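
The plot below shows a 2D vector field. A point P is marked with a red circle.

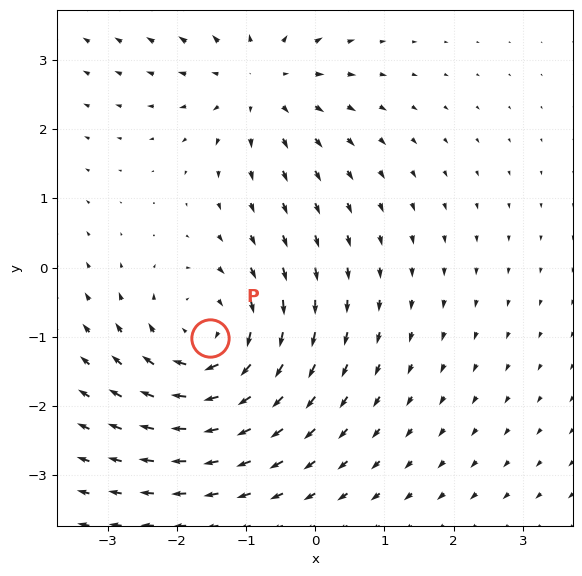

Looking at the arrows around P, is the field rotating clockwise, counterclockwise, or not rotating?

clockwise

Near P at (-1.5, -1.0) the arrows circulate clockwise. The curl (z-component) there is about -5; negative curl means clockwise rotation.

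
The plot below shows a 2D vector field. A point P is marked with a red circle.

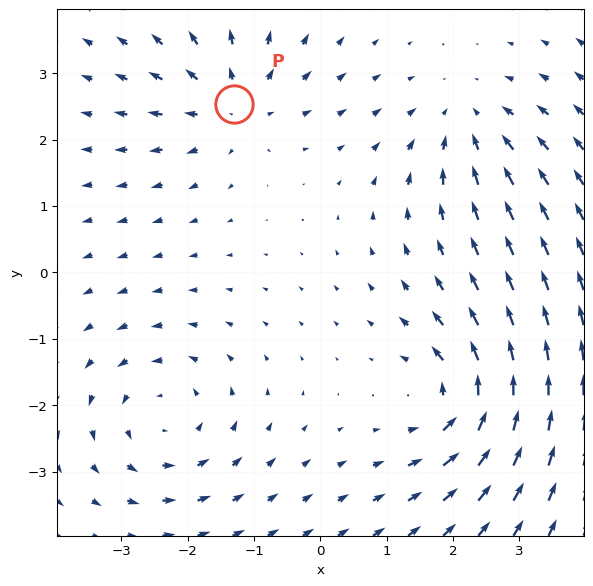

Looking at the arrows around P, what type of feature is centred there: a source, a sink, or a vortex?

source

At P (-1.3, 2.5) the arrows spread outward. Divergence about +4, curl ≈0 — positive divergence with near-zero curl is a source.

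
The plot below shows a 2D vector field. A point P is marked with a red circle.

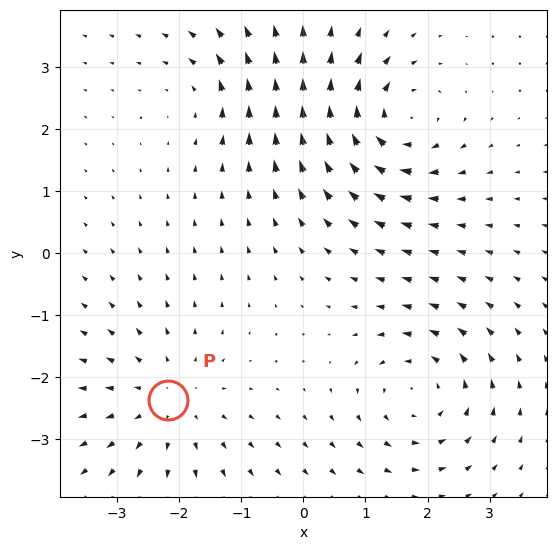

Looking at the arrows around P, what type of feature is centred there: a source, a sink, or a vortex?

At P (-2.2, -2.4) the arrows spread outward. Divergence about +3, curl ≈0 — positive divergence with near-zero curl is a source.

source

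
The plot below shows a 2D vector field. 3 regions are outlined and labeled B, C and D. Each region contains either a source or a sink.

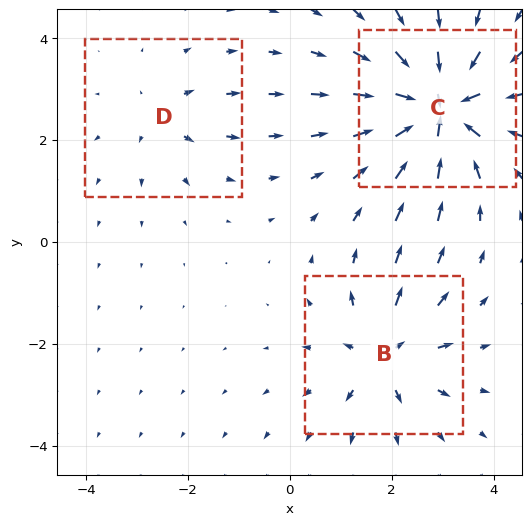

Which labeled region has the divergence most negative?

Divergence at each region's feature centre — B: about +4, C: about -6, D: about +2. Region C is most negative.

C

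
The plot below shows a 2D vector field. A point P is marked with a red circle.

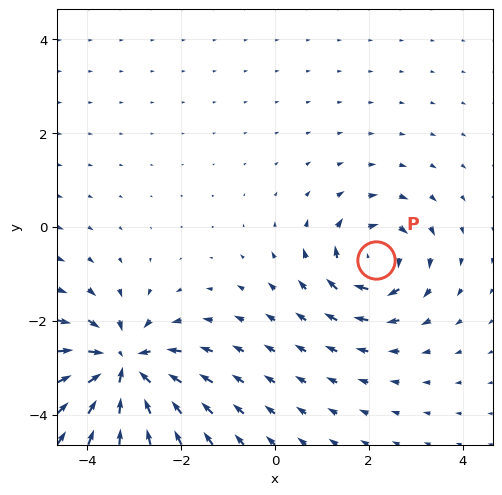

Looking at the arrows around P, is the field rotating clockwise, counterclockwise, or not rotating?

Near P at (2.2, -0.7) the arrows circulate clockwise. The curl (z-component) there is about -4; negative curl means clockwise rotation.

clockwise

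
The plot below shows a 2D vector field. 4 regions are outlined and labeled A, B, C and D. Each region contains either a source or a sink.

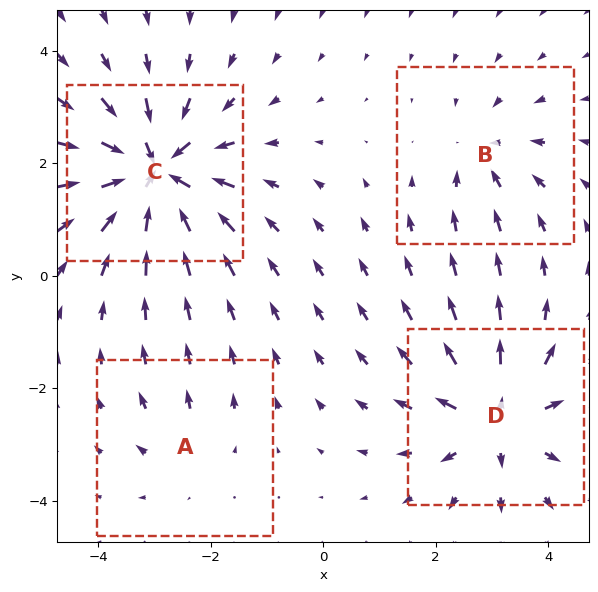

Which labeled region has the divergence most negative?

Divergence at each region's feature centre — A: about +2, B: about -3, C: about -7, D: about +6. Region C is most negative.

C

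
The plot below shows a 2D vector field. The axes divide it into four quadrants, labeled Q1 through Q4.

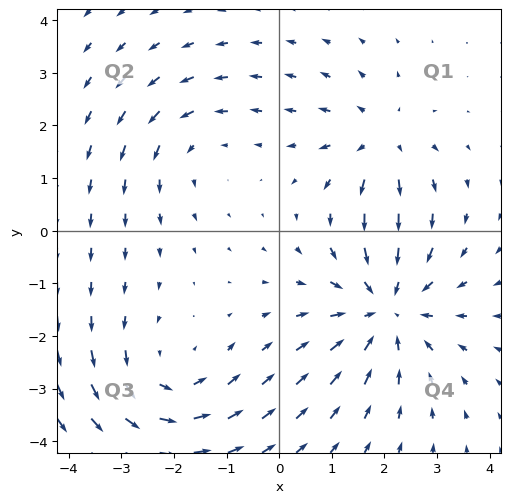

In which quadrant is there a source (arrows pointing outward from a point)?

The source sits at approximately (1.9, 1.7), which lies in quadrant Q1. The divergence there is about +3, positive as expected for a source.

Q1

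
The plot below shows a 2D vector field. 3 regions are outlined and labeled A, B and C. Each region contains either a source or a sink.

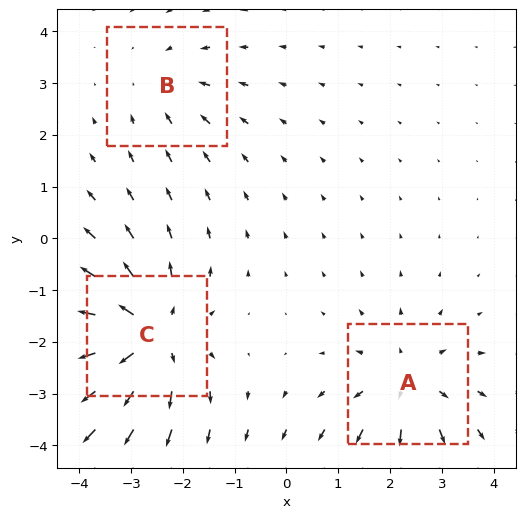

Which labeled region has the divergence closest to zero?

Divergence at each region's feature centre — A: about +3, B: about -2, C: about +5. Region B is closest to zero.

B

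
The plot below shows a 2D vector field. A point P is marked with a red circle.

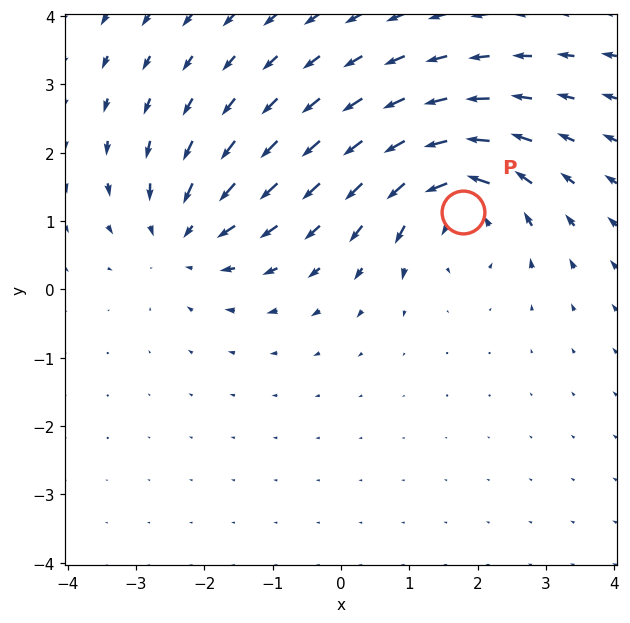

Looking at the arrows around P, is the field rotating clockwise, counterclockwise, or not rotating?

counterclockwise

Near P at (1.8, 1.1) the arrows circulate counterclockwise. The curl (z-component) there is about +5; positive curl means counterclockwise rotation.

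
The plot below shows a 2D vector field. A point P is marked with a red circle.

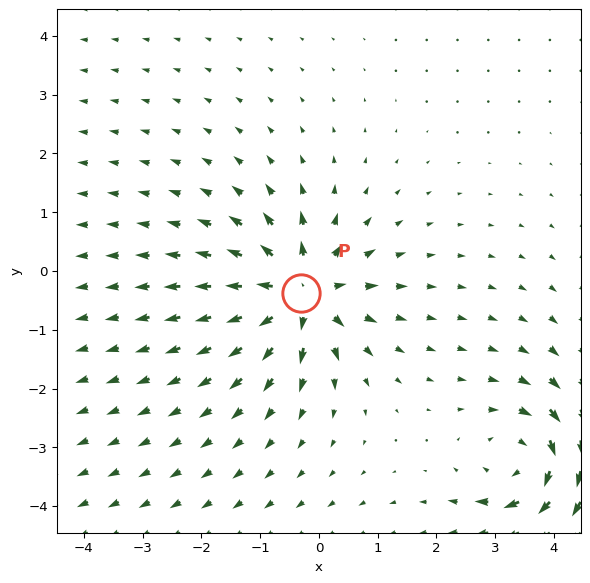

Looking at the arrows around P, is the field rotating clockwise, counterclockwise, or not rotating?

not rotating

Near P at (-0.3, -0.4) the arrows show no circulation. The curl there is ≈0.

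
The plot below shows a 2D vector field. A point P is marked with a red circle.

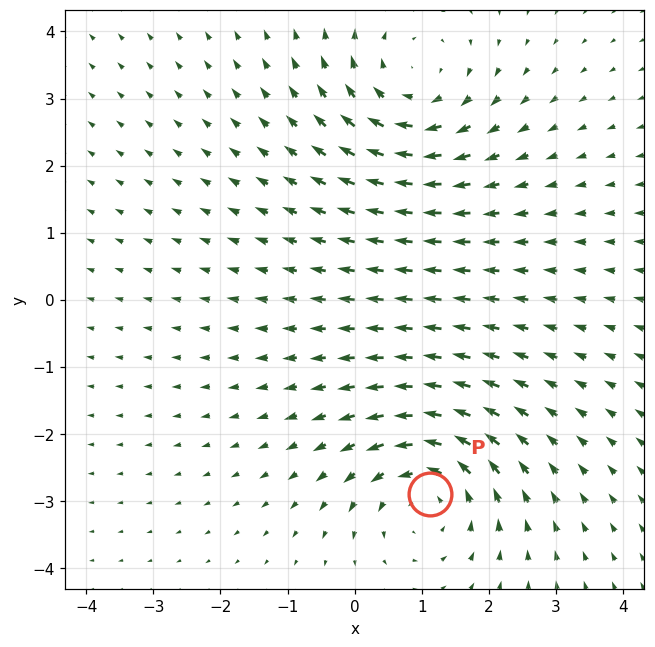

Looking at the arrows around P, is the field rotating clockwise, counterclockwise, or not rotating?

Near P at (1.1, -2.9) the arrows circulate counterclockwise. The curl (z-component) there is about +4; positive curl means counterclockwise rotation.

counterclockwise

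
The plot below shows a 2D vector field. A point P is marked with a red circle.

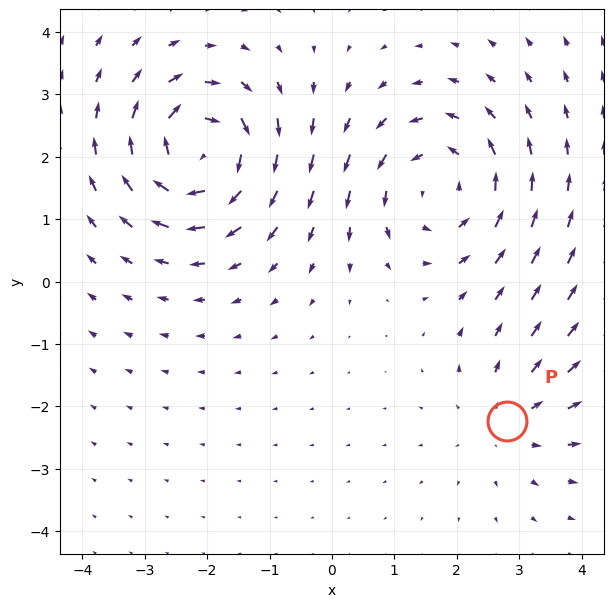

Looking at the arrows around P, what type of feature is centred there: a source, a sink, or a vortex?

source

At P (2.8, -2.2) the arrows spread outward. Divergence about +2, curl ≈0 — positive divergence with near-zero curl is a source.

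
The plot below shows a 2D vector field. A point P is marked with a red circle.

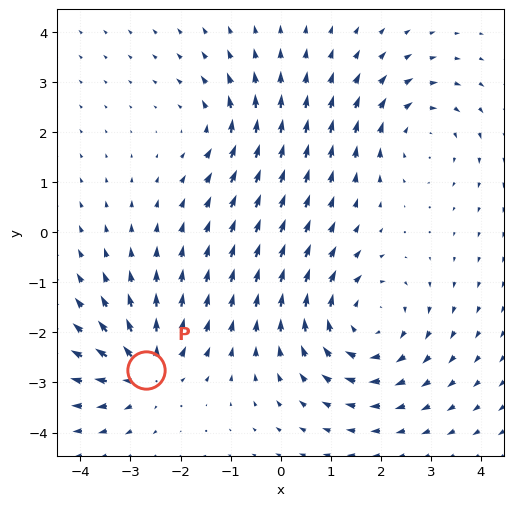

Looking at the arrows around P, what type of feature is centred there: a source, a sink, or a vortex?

At P (-2.7, -2.8) the arrows spread outward. Divergence about +5, curl ≈0 — positive divergence with near-zero curl is a source.

source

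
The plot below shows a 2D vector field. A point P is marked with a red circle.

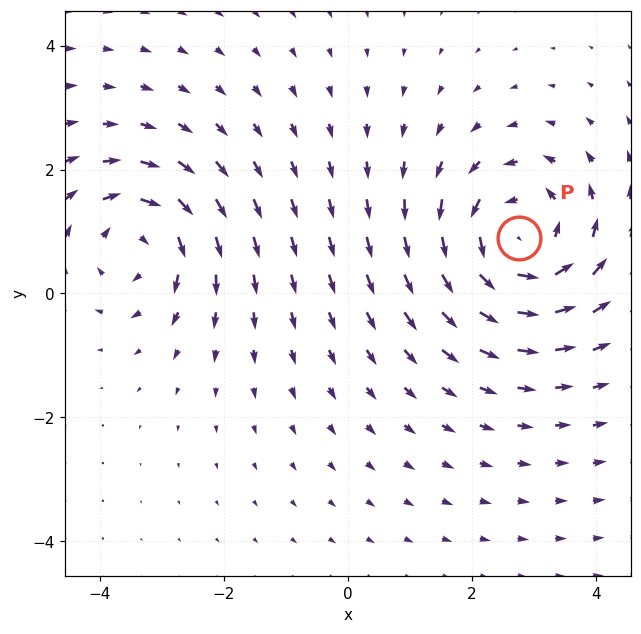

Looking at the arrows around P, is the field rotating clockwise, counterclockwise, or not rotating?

counterclockwise

Near P at (2.8, 0.9) the arrows circulate counterclockwise. The curl (z-component) there is about +4; positive curl means counterclockwise rotation.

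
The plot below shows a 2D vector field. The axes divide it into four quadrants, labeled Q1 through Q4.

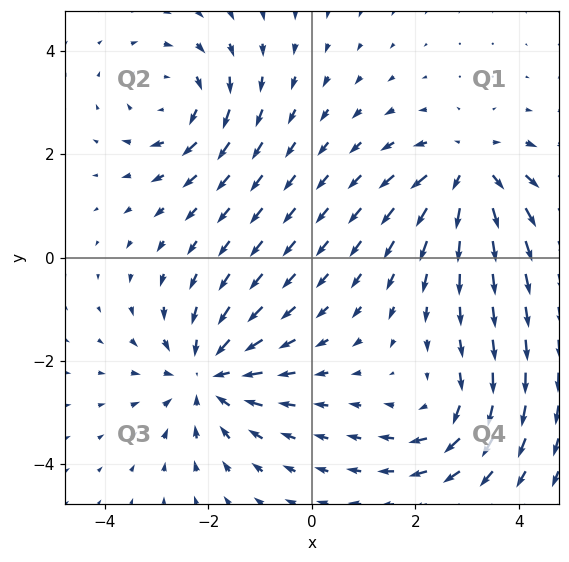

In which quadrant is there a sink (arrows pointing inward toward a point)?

The sink sits at approximately (-2.0, -2.3), which lies in quadrant Q3. The divergence there is about -3, negative as expected for a sink.

Q3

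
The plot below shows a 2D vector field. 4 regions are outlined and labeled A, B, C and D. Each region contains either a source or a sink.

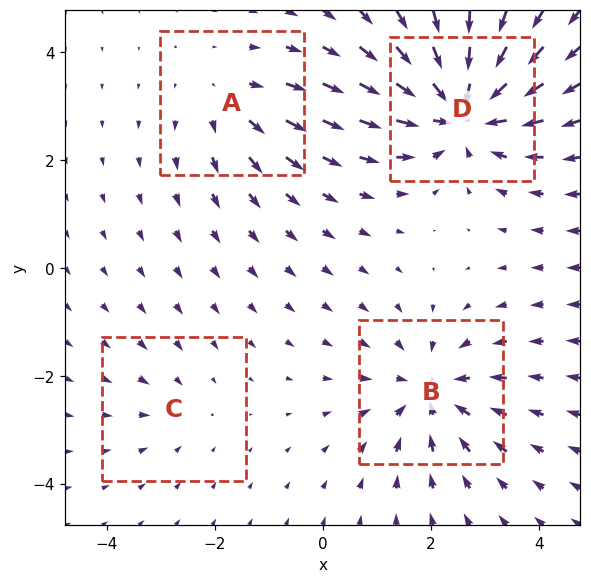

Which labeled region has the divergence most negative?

D

Divergence at each region's feature centre — A: about +3, B: about -4, C: about -2, D: about -6. Region D is most negative.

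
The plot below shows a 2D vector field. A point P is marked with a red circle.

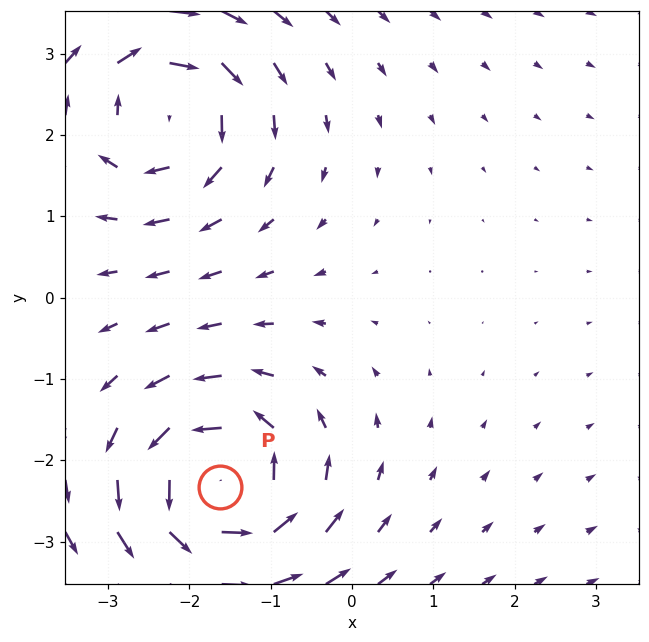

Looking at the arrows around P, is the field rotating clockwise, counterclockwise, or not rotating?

Near P at (-1.6, -2.3) the arrows circulate counterclockwise. The curl (z-component) there is about +4; positive curl means counterclockwise rotation.

counterclockwise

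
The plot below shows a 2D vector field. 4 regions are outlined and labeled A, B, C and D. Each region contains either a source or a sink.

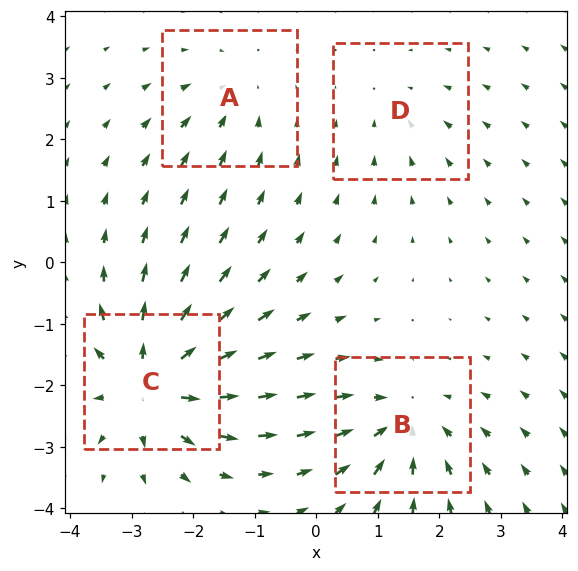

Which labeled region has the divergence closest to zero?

D

Divergence at each region's feature centre — A: about -3, B: about -5, C: about +8, D: about -2. Region D is closest to zero.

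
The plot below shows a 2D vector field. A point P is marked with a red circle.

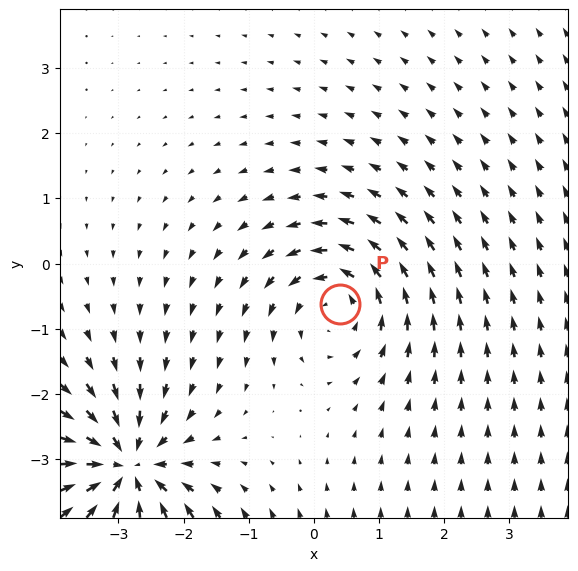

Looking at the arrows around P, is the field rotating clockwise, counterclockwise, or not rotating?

counterclockwise

Near P at (0.4, -0.6) the arrows circulate counterclockwise. The curl (z-component) there is about +3; positive curl means counterclockwise rotation.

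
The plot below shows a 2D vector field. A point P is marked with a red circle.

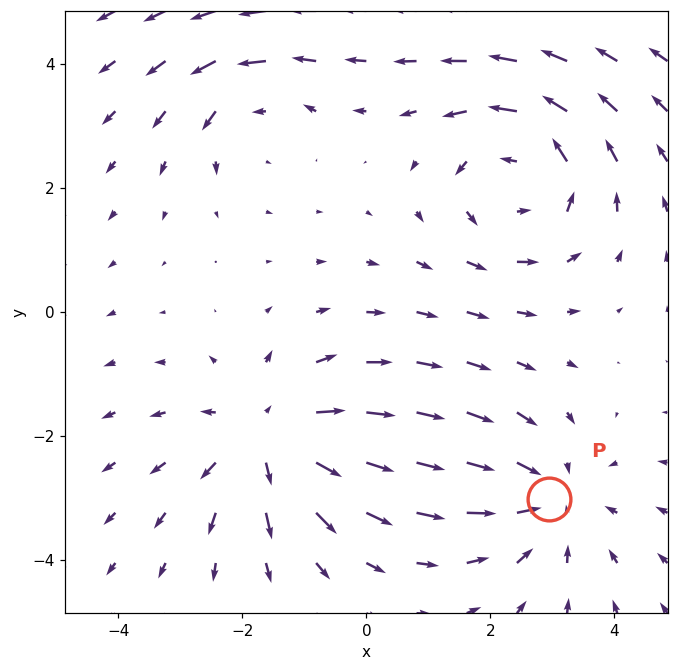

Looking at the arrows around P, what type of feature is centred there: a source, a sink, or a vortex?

sink

At P (2.9, -3.0) the arrows converge inward. Divergence about -3, curl ≈0 — negative divergence with near-zero curl is a sink.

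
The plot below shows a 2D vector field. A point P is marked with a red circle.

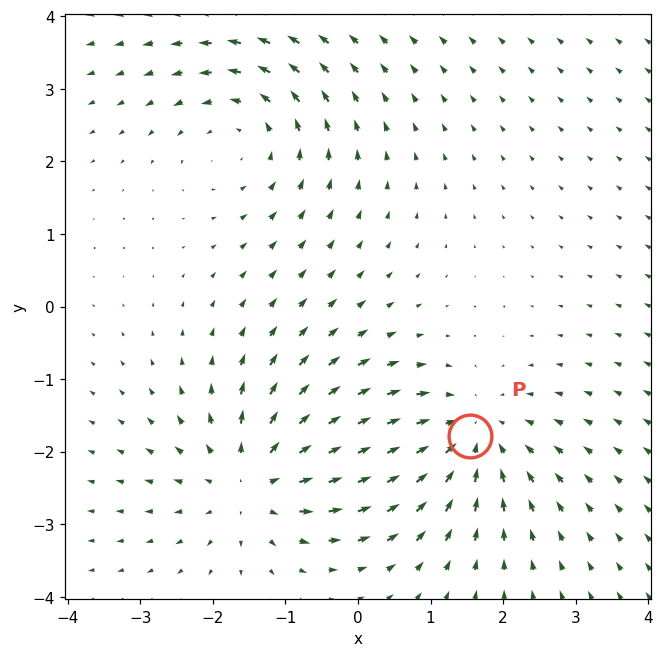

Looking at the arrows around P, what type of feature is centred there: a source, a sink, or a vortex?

At P (1.5, -1.8) the arrows converge inward. Divergence about -3, curl ≈0 — negative divergence with near-zero curl is a sink.

sink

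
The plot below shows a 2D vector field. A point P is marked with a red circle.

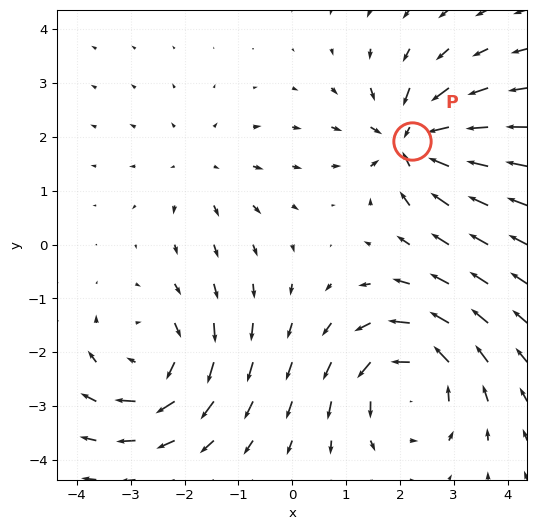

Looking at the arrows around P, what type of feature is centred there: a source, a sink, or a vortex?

At P (2.2, 1.9) the arrows converge inward. Divergence about -7, curl ≈0 — negative divergence with near-zero curl is a sink.

sink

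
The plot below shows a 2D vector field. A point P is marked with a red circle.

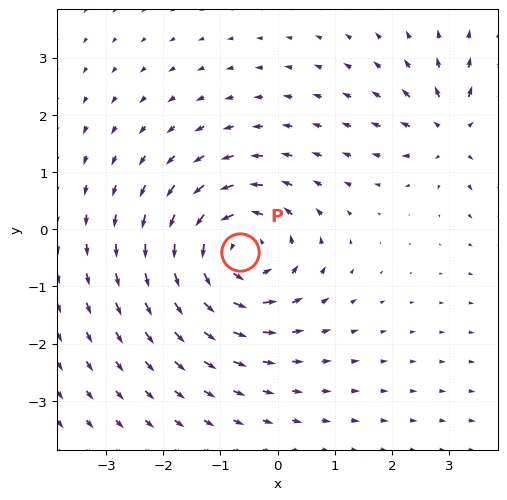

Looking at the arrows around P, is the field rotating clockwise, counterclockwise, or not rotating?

counterclockwise

Near P at (-0.7, -0.4) the arrows circulate counterclockwise. The curl (z-component) there is about +5; positive curl means counterclockwise rotation.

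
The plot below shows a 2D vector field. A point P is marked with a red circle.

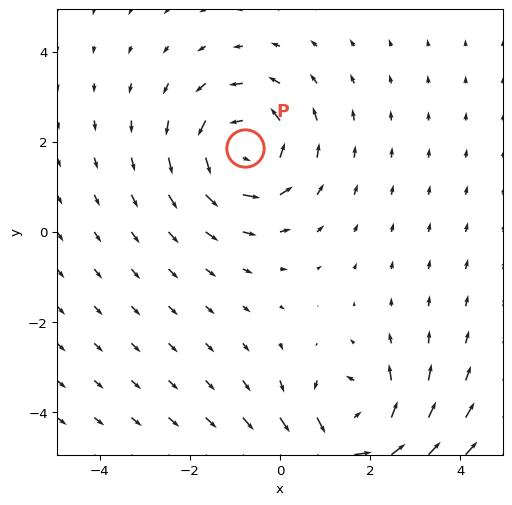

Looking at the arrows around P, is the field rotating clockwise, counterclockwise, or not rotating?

Near P at (-0.8, 1.9) the arrows circulate counterclockwise. The curl (z-component) there is about +4; positive curl means counterclockwise rotation.

counterclockwise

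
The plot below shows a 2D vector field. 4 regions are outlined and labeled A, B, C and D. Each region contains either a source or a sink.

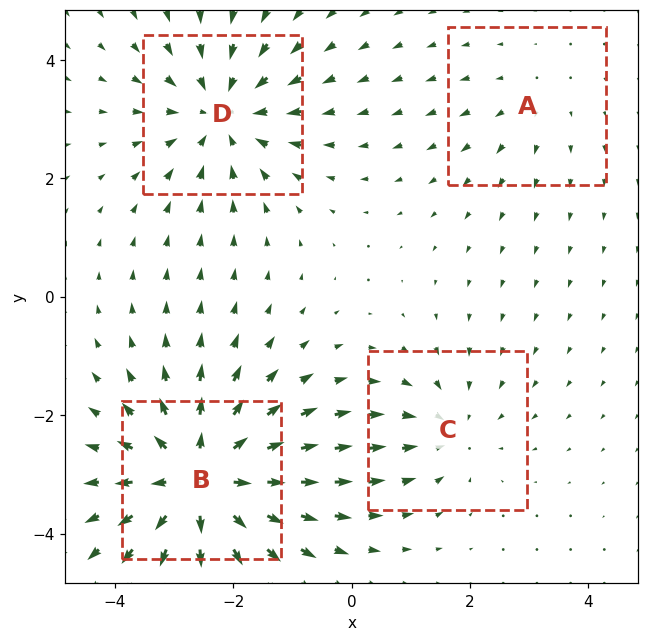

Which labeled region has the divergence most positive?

B

Divergence at each region's feature centre — A: about +2, B: about +6, C: about -3, D: about -4. Region B is most positive.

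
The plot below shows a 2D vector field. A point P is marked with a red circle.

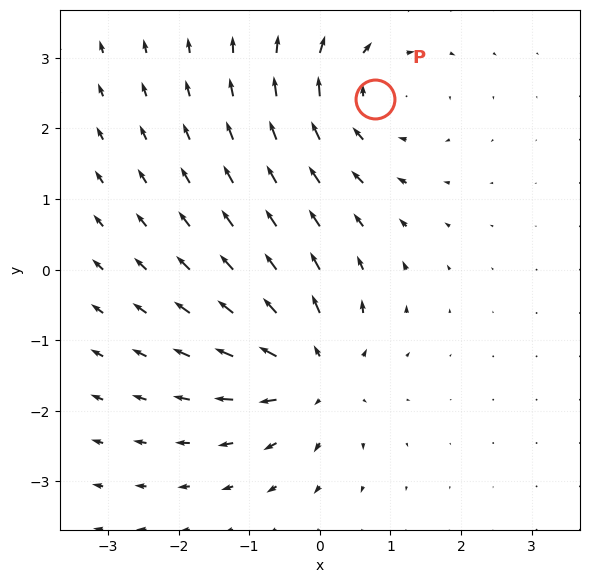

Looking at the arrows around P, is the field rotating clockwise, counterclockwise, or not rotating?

Near P at (0.8, 2.4) the arrows circulate clockwise. The curl (z-component) there is about -4; negative curl means clockwise rotation.

clockwise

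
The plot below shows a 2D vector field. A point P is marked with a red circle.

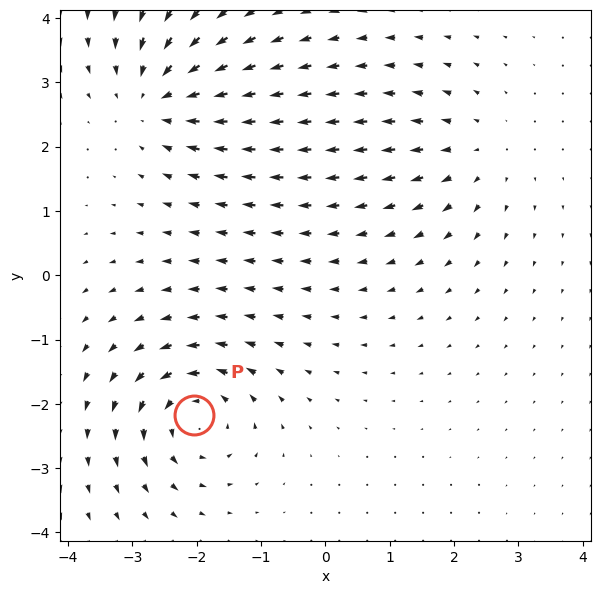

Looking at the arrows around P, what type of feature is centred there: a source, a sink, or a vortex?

At P (-2.0, -2.2) the arrows circulate counterclockwise. Divergence ≈0, curl about +6 — near-zero divergence with nonzero curl is a vortex.

vortex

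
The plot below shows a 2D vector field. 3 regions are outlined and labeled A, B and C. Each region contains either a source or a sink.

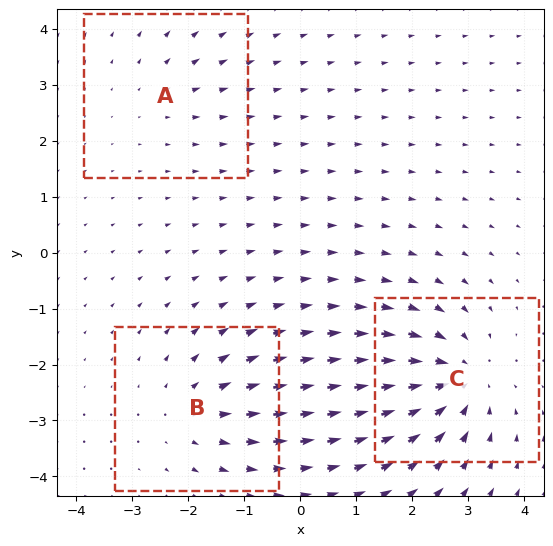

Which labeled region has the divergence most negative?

C

Divergence at each region's feature centre — A: about +2, B: about +3, C: about -5. Region C is most negative.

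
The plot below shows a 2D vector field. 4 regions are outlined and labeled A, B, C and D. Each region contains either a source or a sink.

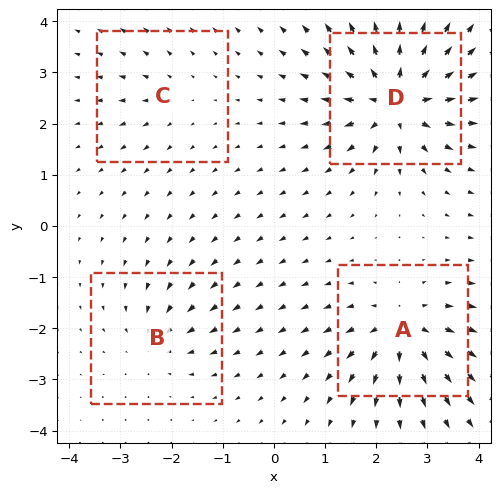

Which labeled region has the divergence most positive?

Divergence at each region's feature centre — A: about +7, B: about -4, C: about +3, D: about +9. Region D is most positive.

D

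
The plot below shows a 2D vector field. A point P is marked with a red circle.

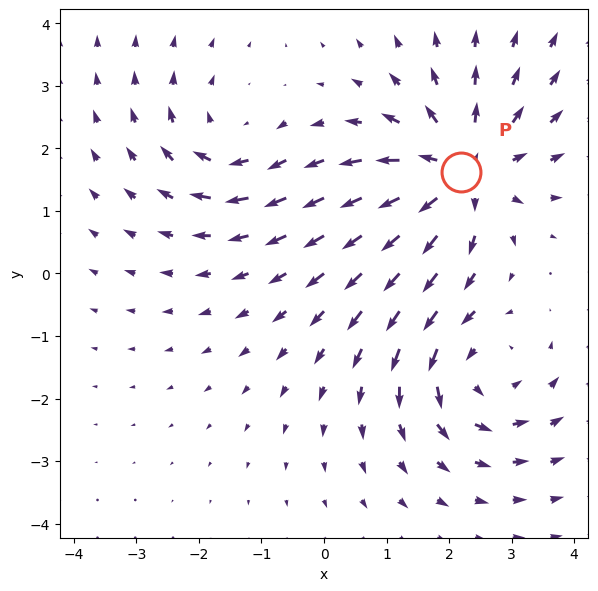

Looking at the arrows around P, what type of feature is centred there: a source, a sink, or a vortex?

At P (2.2, 1.6) the arrows spread outward. Divergence about +5, curl ≈0 — positive divergence with near-zero curl is a source.

source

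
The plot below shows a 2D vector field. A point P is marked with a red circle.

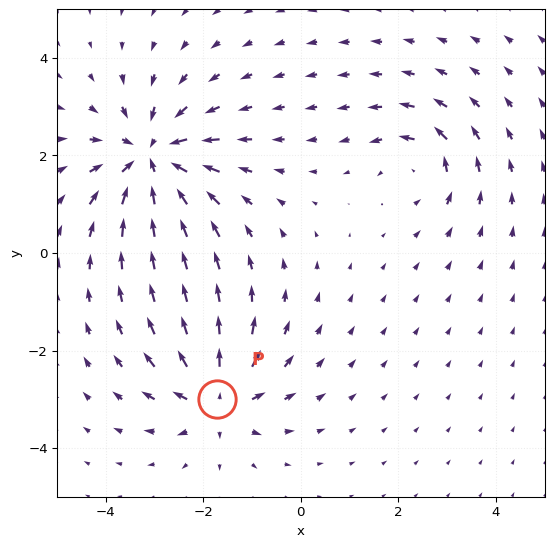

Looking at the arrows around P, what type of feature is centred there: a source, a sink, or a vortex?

source

At P (-1.7, -3.0) the arrows spread outward. Divergence about +5, curl ≈0 — positive divergence with near-zero curl is a source.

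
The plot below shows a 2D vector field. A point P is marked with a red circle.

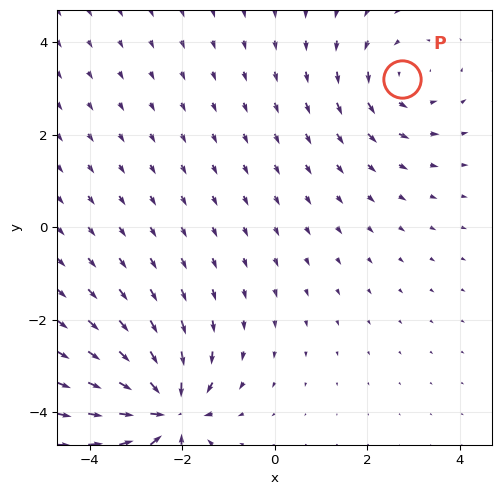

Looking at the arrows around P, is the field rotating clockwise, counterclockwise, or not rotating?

counterclockwise

Near P at (2.8, 3.2) the arrows circulate counterclockwise. The curl (z-component) there is about +2; positive curl means counterclockwise rotation.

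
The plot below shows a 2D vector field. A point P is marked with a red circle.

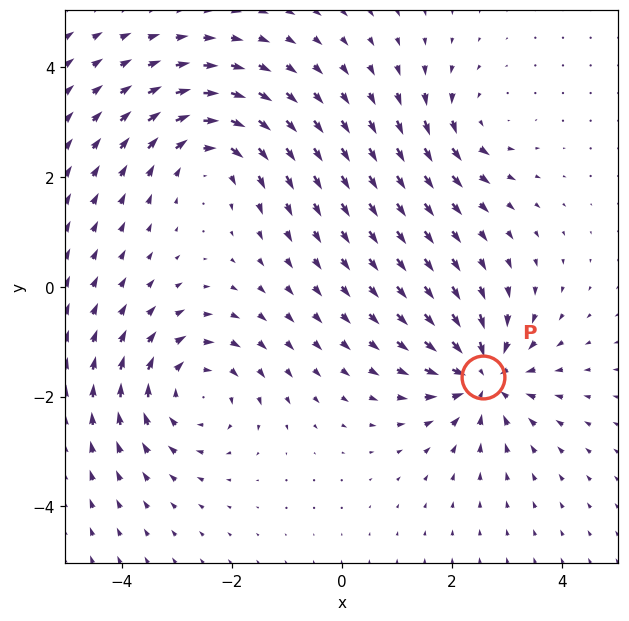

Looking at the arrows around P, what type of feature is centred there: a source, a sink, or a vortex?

At P (2.6, -1.6) the arrows converge inward. Divergence about -6, curl ≈0 — negative divergence with near-zero curl is a sink.

sink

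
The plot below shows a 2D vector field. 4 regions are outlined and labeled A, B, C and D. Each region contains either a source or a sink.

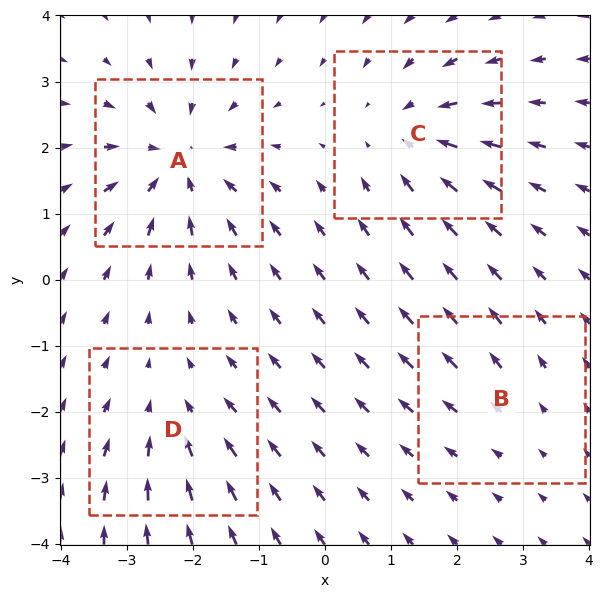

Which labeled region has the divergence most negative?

A

Divergence at each region's feature centre — A: about -7, B: about +2, C: about -5, D: about -3. Region A is most negative.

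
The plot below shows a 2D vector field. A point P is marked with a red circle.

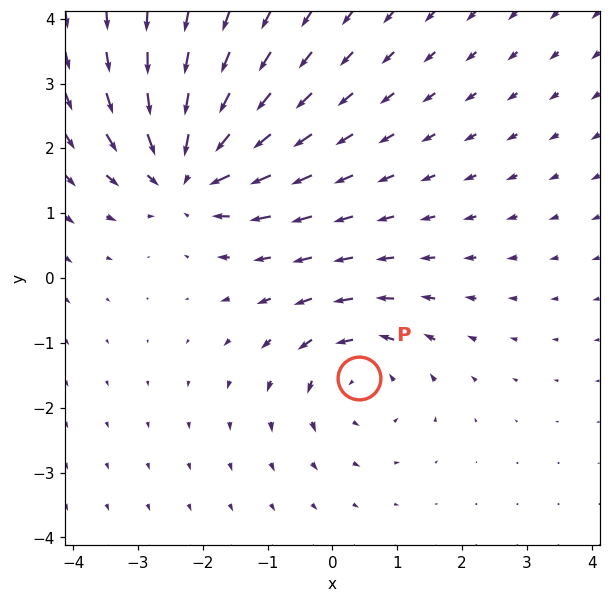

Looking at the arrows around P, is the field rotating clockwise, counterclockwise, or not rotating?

Near P at (0.4, -1.5) the arrows circulate counterclockwise. The curl (z-component) there is about +4; positive curl means counterclockwise rotation.

counterclockwise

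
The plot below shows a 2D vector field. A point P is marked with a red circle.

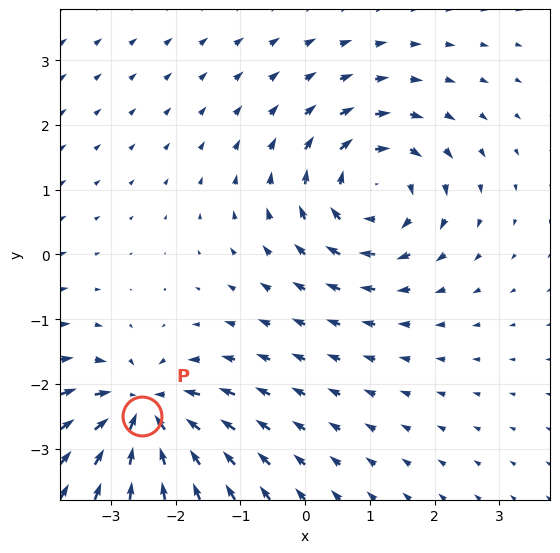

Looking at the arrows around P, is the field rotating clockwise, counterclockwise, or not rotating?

not rotating

Near P at (-2.5, -2.5) the arrows show no circulation. The curl there is ≈0.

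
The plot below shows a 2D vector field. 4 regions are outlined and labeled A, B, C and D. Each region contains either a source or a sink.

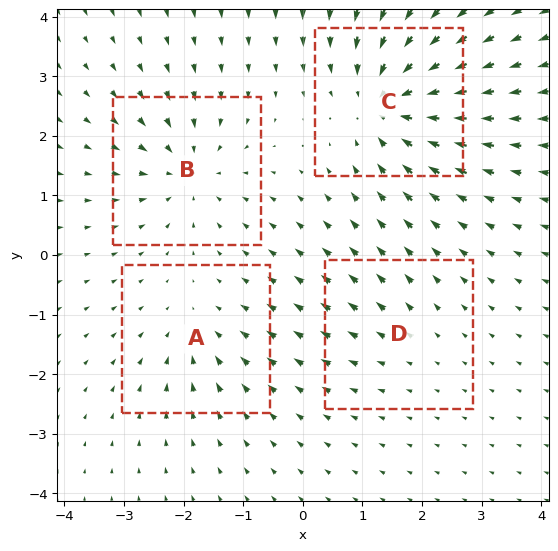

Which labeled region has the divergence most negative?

Divergence at each region's feature centre — A: about -4, B: about -6, C: about -8, D: about +2. Region C is most negative.

C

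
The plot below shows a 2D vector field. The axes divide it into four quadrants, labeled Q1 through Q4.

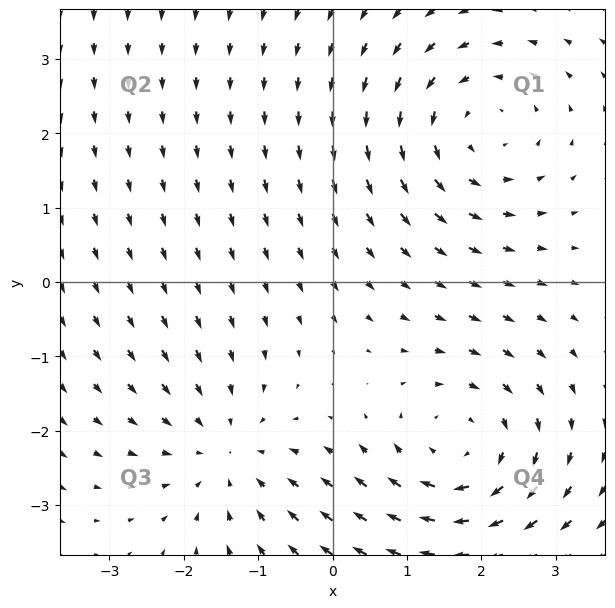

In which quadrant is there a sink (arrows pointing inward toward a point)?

Q3

The sink sits at approximately (-1.4, -2.3), which lies in quadrant Q3. The divergence there is about -2, negative as expected for a sink.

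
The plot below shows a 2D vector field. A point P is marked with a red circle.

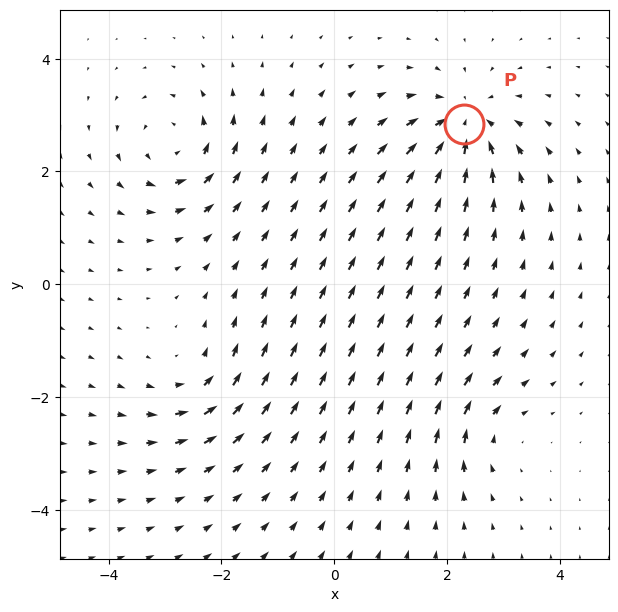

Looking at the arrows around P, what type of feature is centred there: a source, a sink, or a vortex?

sink

At P (2.3, 2.8) the arrows converge inward. Divergence about -6, curl ≈0 — negative divergence with near-zero curl is a sink.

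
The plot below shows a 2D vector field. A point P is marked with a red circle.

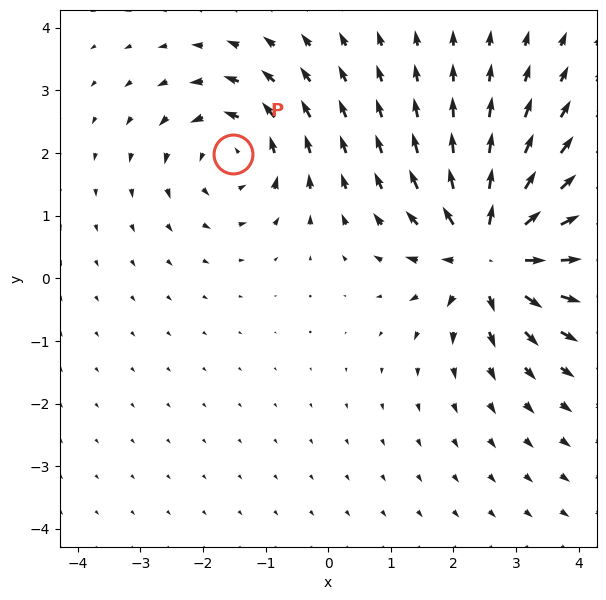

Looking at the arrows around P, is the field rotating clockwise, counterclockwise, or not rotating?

Near P at (-1.5, 2.0) the arrows circulate counterclockwise. The curl (z-component) there is about +3; positive curl means counterclockwise rotation.

counterclockwise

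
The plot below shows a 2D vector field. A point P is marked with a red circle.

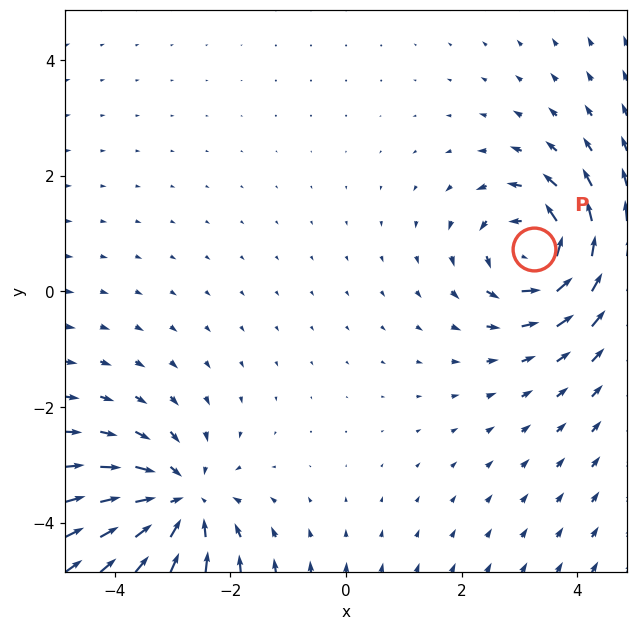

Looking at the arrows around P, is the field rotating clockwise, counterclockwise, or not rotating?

Near P at (3.3, 0.7) the arrows circulate counterclockwise. The curl (z-component) there is about +5; positive curl means counterclockwise rotation.

counterclockwise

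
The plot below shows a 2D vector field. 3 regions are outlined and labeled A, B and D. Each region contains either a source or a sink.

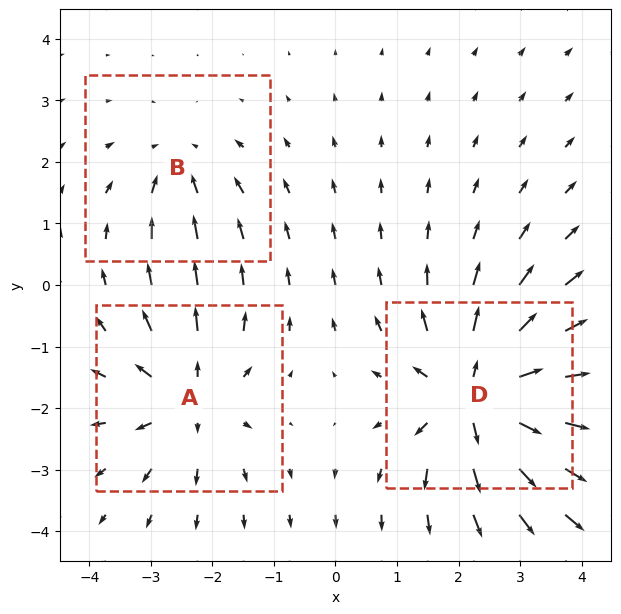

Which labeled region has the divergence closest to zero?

B

Divergence at each region's feature centre — A: about +4, B: about -2, D: about +6. Region B is closest to zero.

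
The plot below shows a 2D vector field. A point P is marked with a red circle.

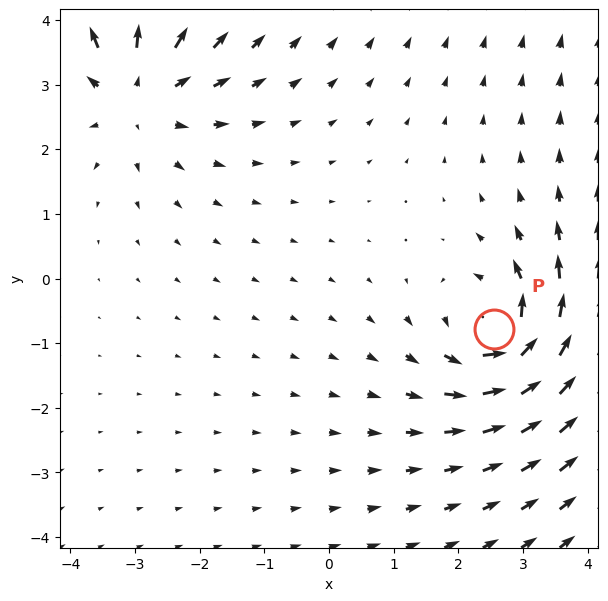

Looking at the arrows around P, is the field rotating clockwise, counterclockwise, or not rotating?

counterclockwise

Near P at (2.5, -0.8) the arrows circulate counterclockwise. The curl (z-component) there is about +5; positive curl means counterclockwise rotation.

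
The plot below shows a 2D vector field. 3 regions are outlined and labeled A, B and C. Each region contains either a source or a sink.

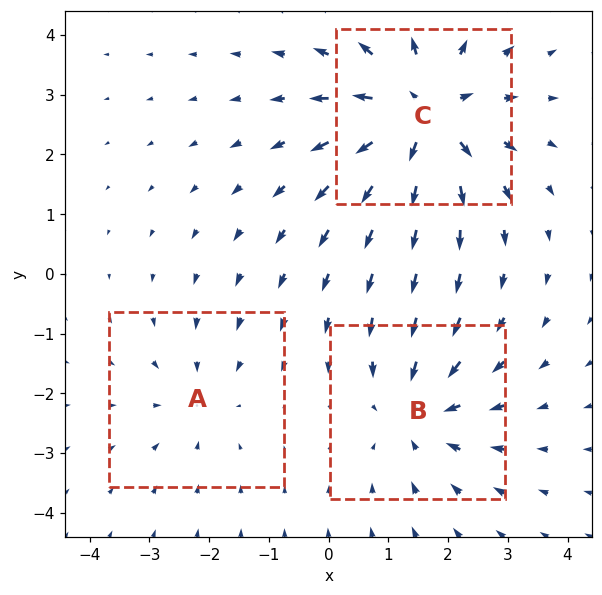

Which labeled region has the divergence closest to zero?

A

Divergence at each region's feature centre — A: about -2, B: about -3, C: about +4. Region A is closest to zero.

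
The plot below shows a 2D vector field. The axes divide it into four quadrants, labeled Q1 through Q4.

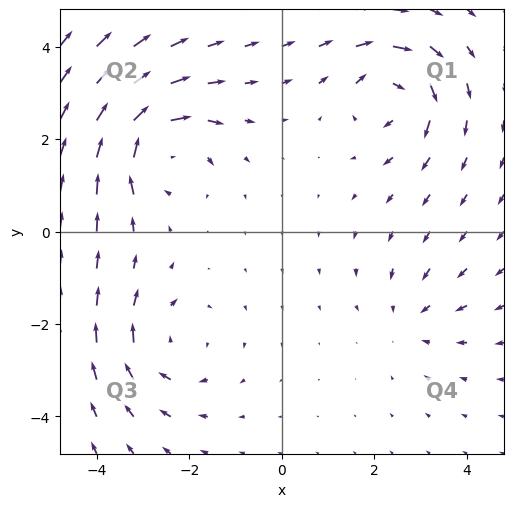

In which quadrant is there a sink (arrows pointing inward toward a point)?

Q4

The sink sits at approximately (2.8, -1.9), which lies in quadrant Q4. The divergence there is about -2, negative as expected for a sink.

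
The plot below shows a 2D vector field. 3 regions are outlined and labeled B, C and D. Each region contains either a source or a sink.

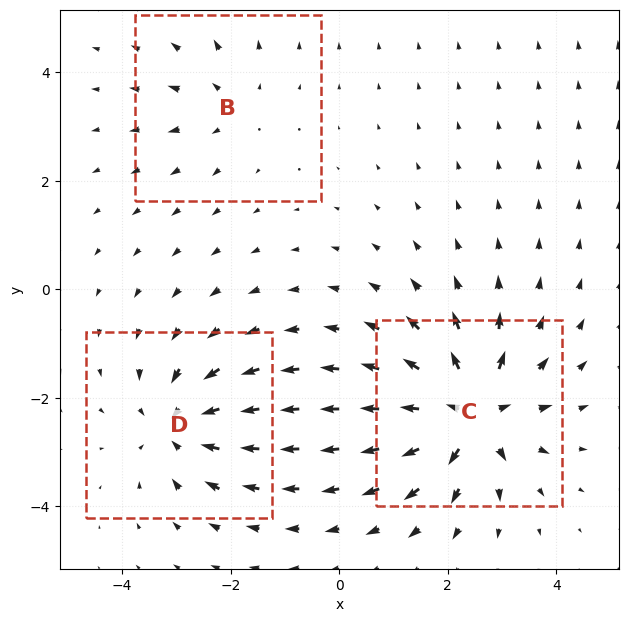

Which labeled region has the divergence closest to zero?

Divergence at each region's feature centre — B: about +2, C: about +5, D: about -4. Region B is closest to zero.

B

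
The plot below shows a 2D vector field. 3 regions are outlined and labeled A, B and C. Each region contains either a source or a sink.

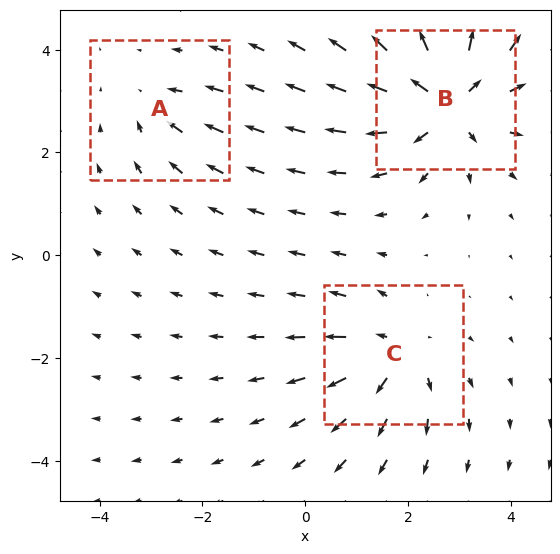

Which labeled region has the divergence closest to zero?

Divergence at each region's feature centre — A: about -2, B: about +6, C: about +4. Region A is closest to zero.

A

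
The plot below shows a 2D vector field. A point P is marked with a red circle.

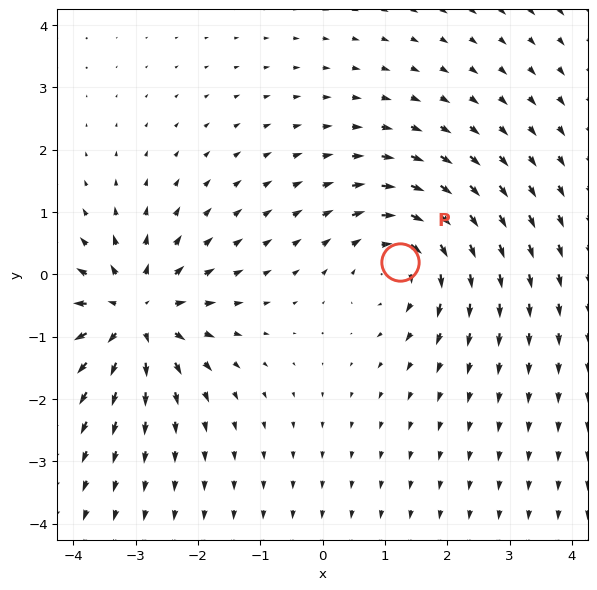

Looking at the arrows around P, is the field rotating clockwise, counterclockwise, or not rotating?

clockwise

Near P at (1.2, 0.2) the arrows circulate clockwise. The curl (z-component) there is about -3; negative curl means clockwise rotation.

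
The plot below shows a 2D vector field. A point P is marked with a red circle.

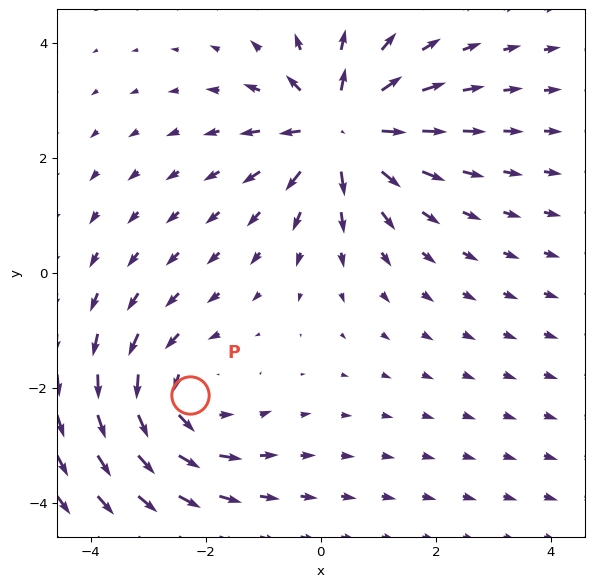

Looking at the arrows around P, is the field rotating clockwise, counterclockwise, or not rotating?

counterclockwise

Near P at (-2.3, -2.1) the arrows circulate counterclockwise. The curl (z-component) there is about +2; positive curl means counterclockwise rotation.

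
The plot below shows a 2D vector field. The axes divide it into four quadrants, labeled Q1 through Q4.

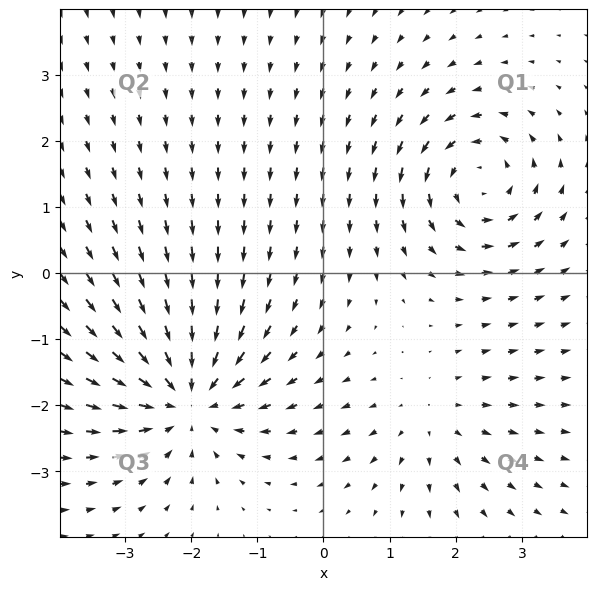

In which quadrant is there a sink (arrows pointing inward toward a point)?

The sink sits at approximately (-2.1, -1.9), which lies in quadrant Q3. The divergence there is about -5, negative as expected for a sink.

Q3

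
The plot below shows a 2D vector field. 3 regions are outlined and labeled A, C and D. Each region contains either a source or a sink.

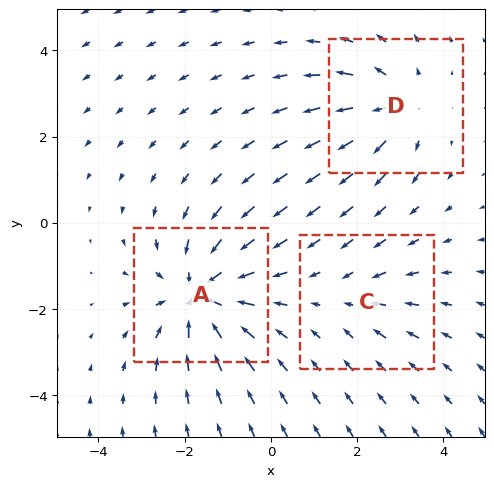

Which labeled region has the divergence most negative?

A

Divergence at each region's feature centre — A: about -5, C: about -2, D: about +3. Region A is most negative.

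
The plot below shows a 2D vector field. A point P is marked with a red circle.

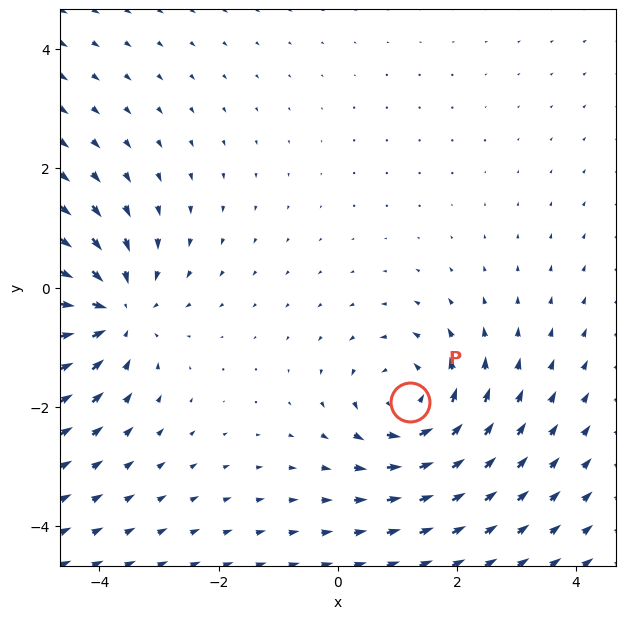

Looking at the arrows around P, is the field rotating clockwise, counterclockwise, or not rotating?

Near P at (1.2, -1.9) the arrows circulate counterclockwise. The curl (z-component) there is about +3; positive curl means counterclockwise rotation.

counterclockwise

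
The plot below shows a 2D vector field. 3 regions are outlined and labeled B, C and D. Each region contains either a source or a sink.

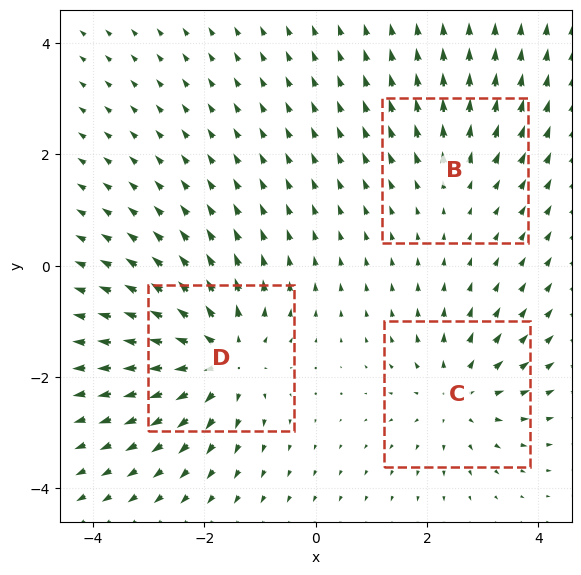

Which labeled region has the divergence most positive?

Divergence at each region's feature centre — B: about +2, C: about +3, D: about +5. Region D is most positive.

D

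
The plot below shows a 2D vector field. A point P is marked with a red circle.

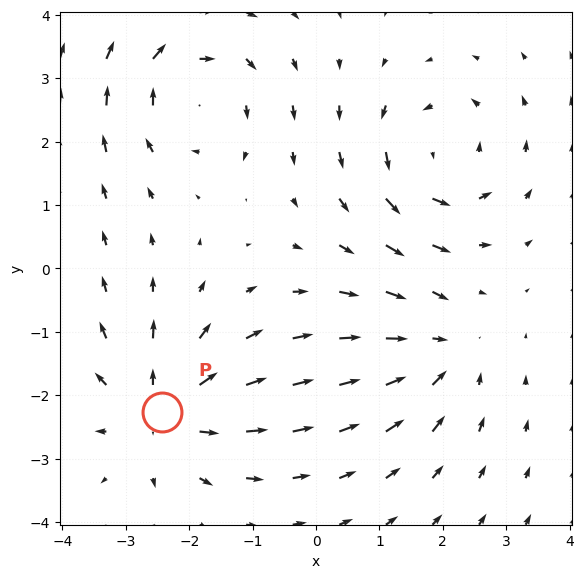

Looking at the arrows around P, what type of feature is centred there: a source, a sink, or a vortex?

source

At P (-2.4, -2.3) the arrows spread outward. Divergence about +5, curl ≈0 — positive divergence with near-zero curl is a source.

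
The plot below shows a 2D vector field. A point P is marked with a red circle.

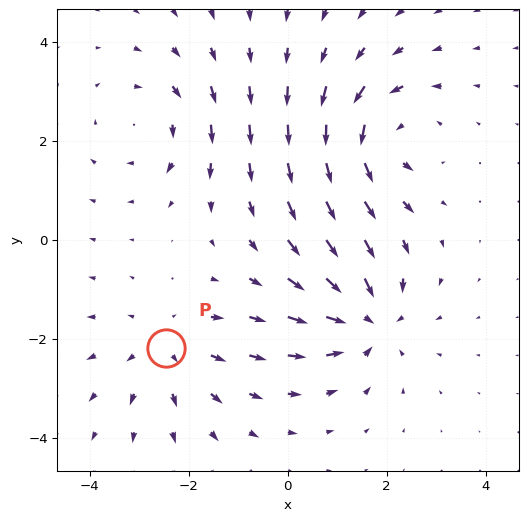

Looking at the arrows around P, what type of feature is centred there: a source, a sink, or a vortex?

source

At P (-2.5, -2.2) the arrows spread outward. Divergence about +3, curl ≈0 — positive divergence with near-zero curl is a source.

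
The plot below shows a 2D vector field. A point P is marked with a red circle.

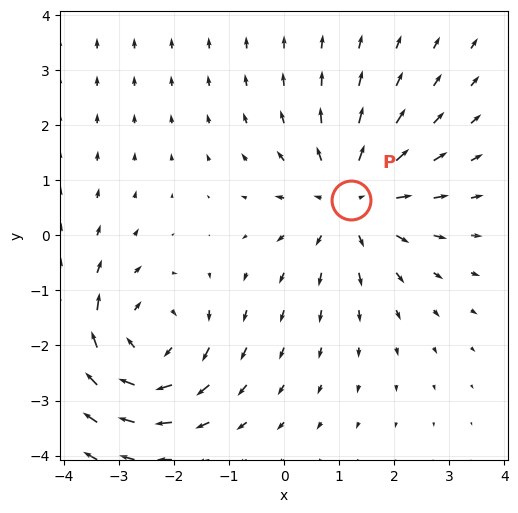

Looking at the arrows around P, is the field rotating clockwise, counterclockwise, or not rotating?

Near P at (1.2, 0.7) the arrows show no circulation. The curl there is ≈0.

not rotating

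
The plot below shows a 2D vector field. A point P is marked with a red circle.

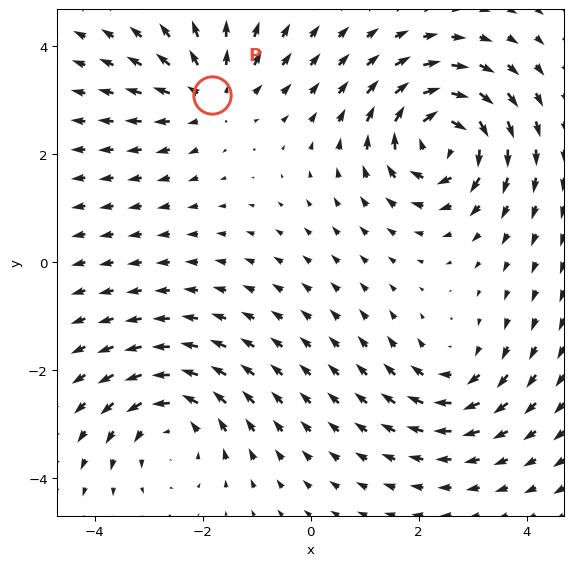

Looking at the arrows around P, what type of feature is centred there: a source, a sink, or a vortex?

source

At P (-1.8, 3.1) the arrows spread outward. Divergence about +3, curl ≈0 — positive divergence with near-zero curl is a source.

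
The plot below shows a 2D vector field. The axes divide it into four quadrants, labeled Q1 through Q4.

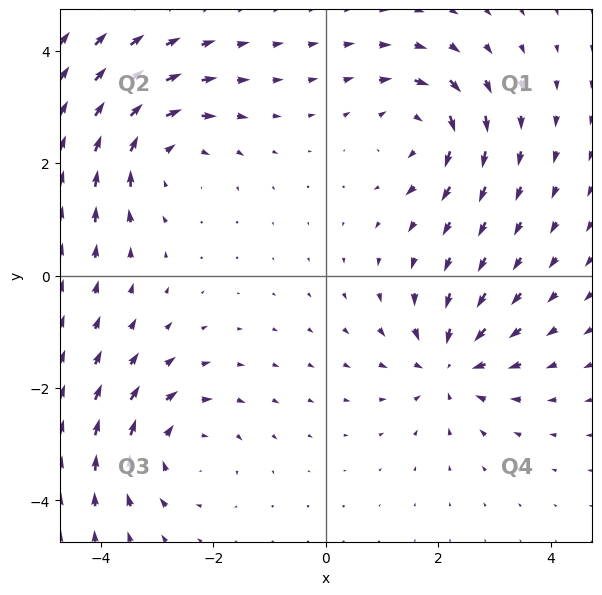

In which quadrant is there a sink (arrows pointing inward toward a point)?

Q4

The sink sits at approximately (2.2, -1.6), which lies in quadrant Q4. The divergence there is about -4, negative as expected for a sink.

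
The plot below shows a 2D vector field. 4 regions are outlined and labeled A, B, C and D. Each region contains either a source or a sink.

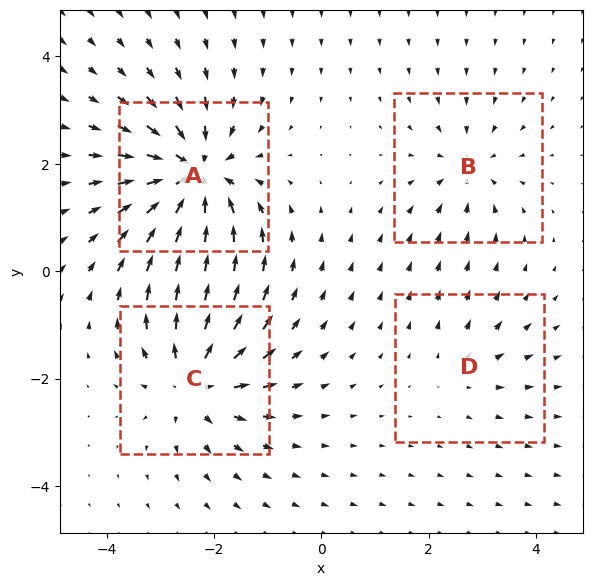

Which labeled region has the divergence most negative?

Divergence at each region's feature centre — A: about -8, B: about -4, C: about +6, D: about +2. Region A is most negative.

A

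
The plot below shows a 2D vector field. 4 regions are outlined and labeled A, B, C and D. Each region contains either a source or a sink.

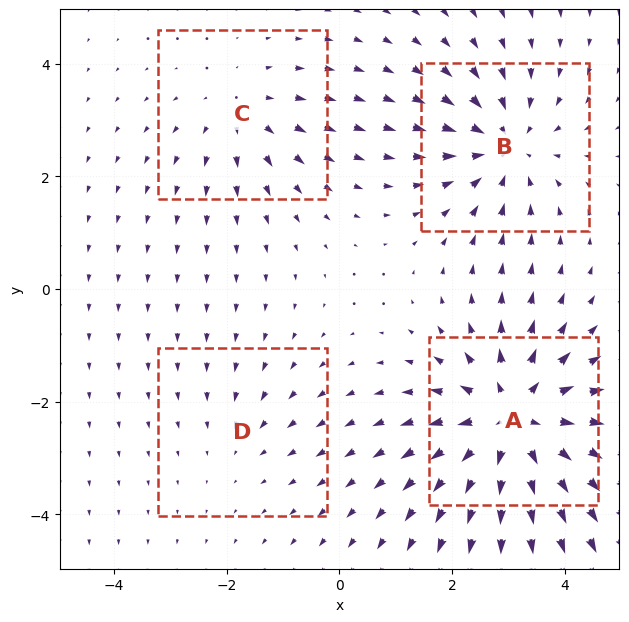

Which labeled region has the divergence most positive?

A

Divergence at each region's feature centre — A: about +7, B: about -5, C: about +3, D: about -2. Region A is most positive.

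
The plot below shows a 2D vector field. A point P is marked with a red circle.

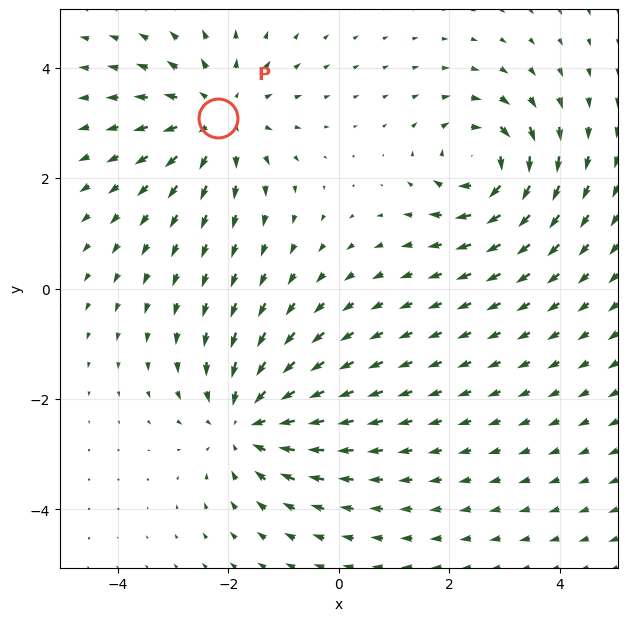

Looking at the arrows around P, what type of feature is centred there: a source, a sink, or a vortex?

source

At P (-2.2, 3.1) the arrows spread outward. Divergence about +4, curl ≈0 — positive divergence with near-zero curl is a source.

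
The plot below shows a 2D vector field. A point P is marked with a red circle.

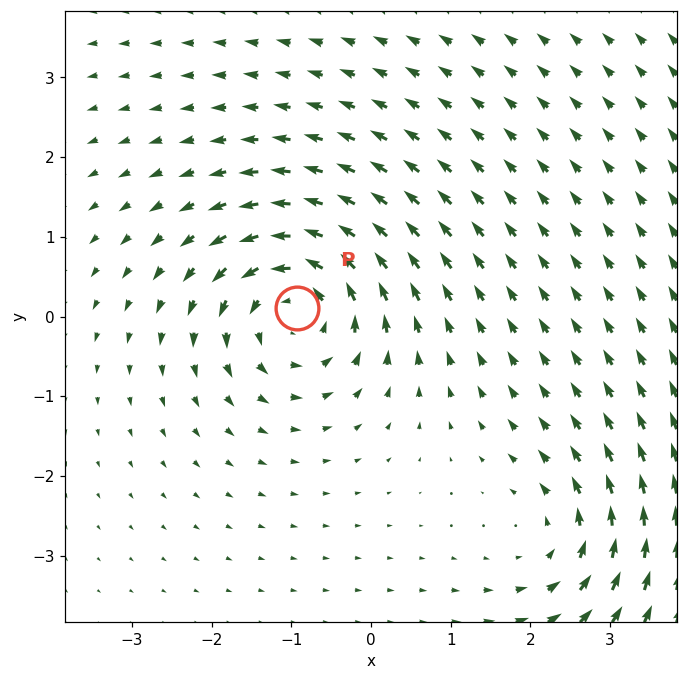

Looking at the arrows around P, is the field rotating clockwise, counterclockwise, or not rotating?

counterclockwise

Near P at (-0.9, 0.1) the arrows circulate counterclockwise. The curl (z-component) there is about +5; positive curl means counterclockwise rotation.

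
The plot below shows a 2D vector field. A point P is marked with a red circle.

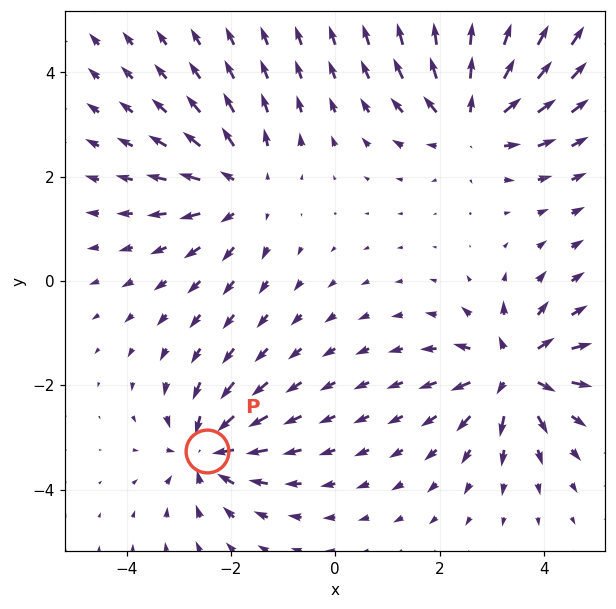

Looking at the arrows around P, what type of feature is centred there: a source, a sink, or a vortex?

At P (-2.5, -3.3) the arrows converge inward. Divergence about -5, curl ≈0 — negative divergence with near-zero curl is a sink.

sink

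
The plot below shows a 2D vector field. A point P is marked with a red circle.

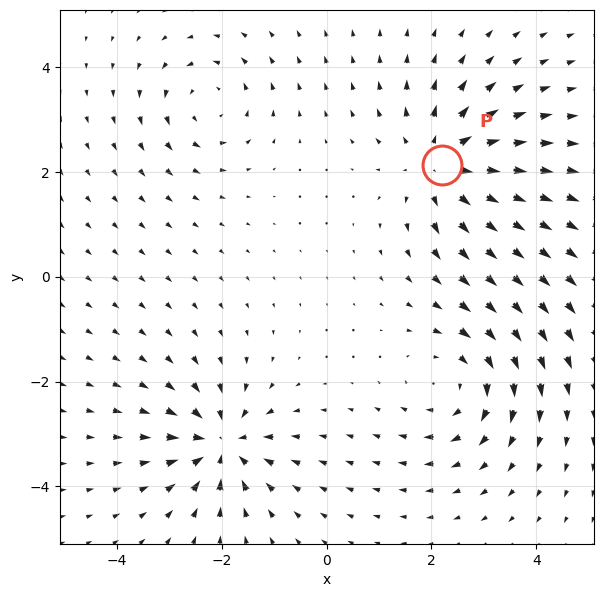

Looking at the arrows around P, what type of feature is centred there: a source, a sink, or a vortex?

At P (2.2, 2.1) the arrows spread outward. Divergence about +4, curl ≈0 — positive divergence with near-zero curl is a source.

source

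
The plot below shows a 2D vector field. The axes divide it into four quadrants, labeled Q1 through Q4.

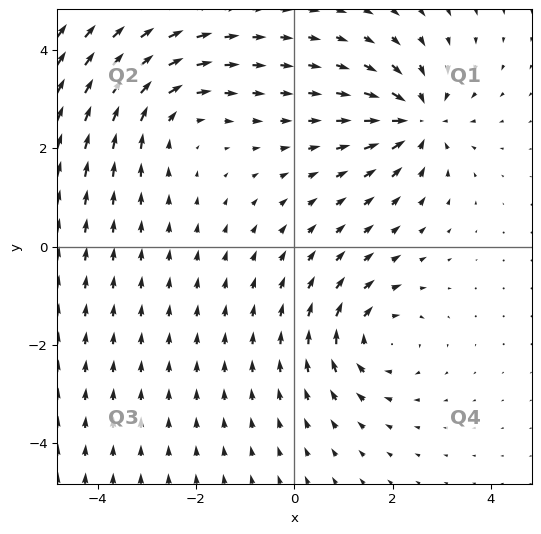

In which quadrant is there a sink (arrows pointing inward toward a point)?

Q1

The sink sits at approximately (2.5, 2.6), which lies in quadrant Q1. The divergence there is about -6, negative as expected for a sink.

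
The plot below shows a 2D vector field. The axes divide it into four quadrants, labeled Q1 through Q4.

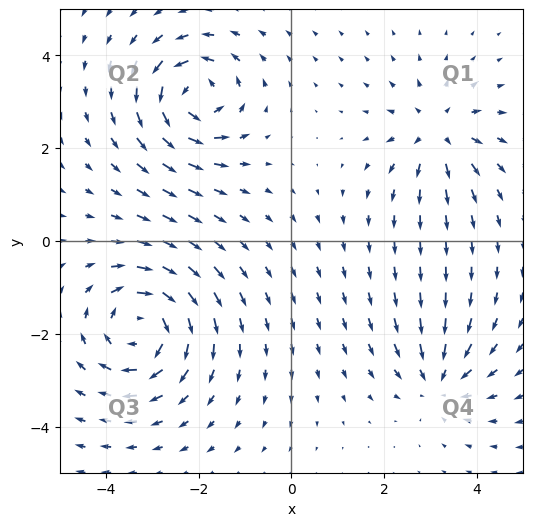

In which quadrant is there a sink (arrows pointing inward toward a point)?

Q4

The sink sits at approximately (3.2, -3.0), which lies in quadrant Q4. The divergence there is about -4, negative as expected for a sink.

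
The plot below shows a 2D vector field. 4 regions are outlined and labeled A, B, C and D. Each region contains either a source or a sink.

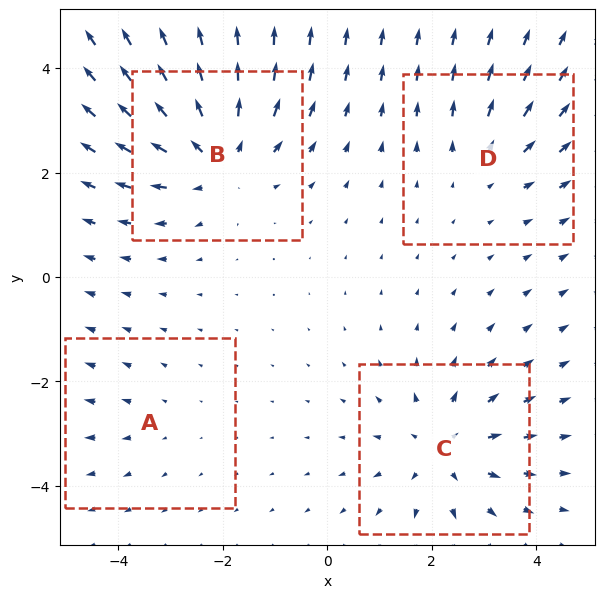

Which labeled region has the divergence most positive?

Divergence at each region's feature centre — A: about +2, B: about +6, C: about +5, D: about +3. Region B is most positive.

B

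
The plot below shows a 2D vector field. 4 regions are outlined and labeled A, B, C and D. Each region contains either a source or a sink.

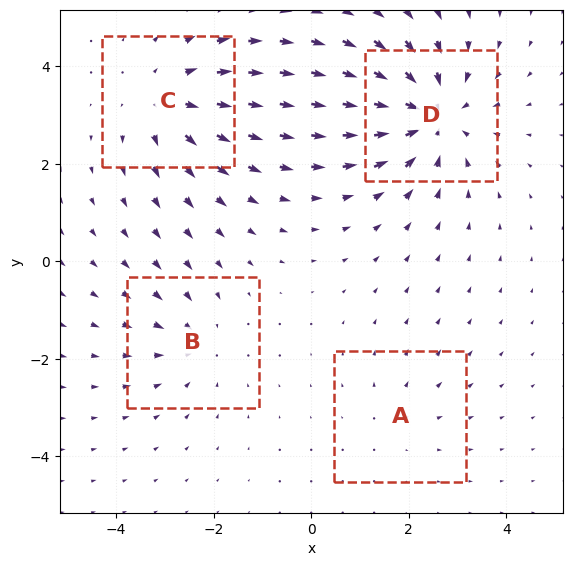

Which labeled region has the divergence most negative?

D

Divergence at each region's feature centre — A: about +2, B: about -3, C: about +4, D: about -6. Region D is most negative.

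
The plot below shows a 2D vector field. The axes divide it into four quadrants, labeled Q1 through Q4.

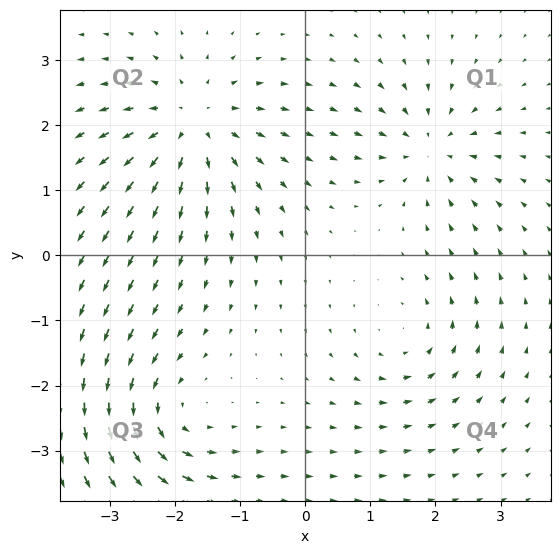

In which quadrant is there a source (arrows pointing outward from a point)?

The source sits at approximately (-1.7, 2.0), which lies in quadrant Q2. The divergence there is about +5, positive as expected for a source.

Q2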